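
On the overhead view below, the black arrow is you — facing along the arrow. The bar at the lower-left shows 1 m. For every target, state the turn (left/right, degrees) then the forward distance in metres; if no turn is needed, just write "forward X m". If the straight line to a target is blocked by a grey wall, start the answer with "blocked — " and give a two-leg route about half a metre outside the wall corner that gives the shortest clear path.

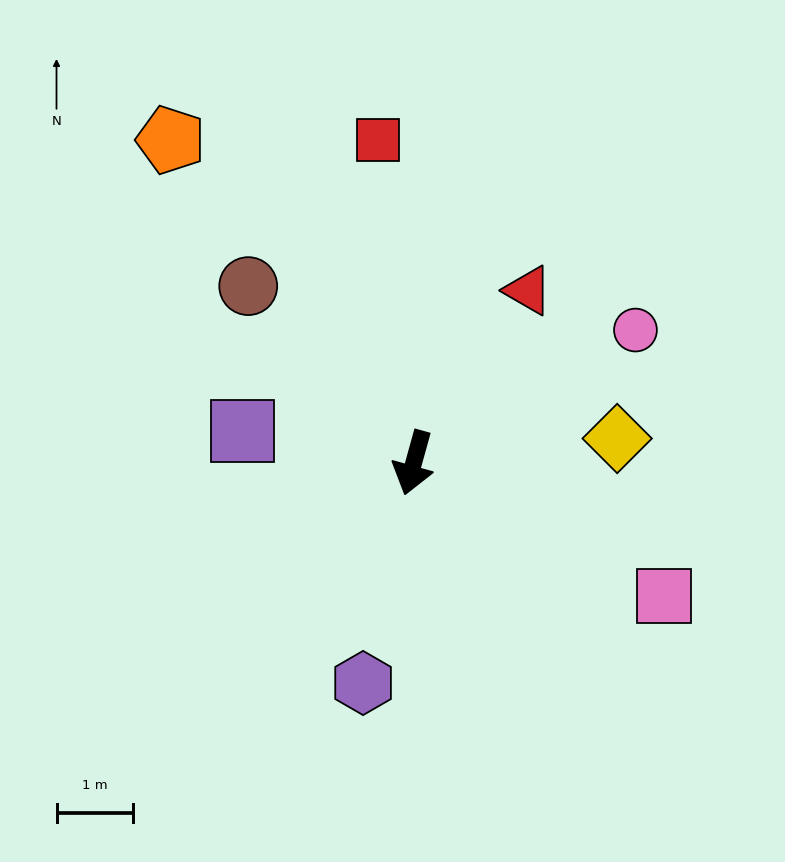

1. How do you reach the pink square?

turn left 77°, forward 3.7 m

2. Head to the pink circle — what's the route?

turn left 136°, forward 3.4 m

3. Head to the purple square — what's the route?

turn right 85°, forward 2.3 m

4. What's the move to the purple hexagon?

turn left 3°, forward 3.0 m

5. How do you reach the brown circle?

turn right 121°, forward 3.2 m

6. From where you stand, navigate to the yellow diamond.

turn left 112°, forward 2.7 m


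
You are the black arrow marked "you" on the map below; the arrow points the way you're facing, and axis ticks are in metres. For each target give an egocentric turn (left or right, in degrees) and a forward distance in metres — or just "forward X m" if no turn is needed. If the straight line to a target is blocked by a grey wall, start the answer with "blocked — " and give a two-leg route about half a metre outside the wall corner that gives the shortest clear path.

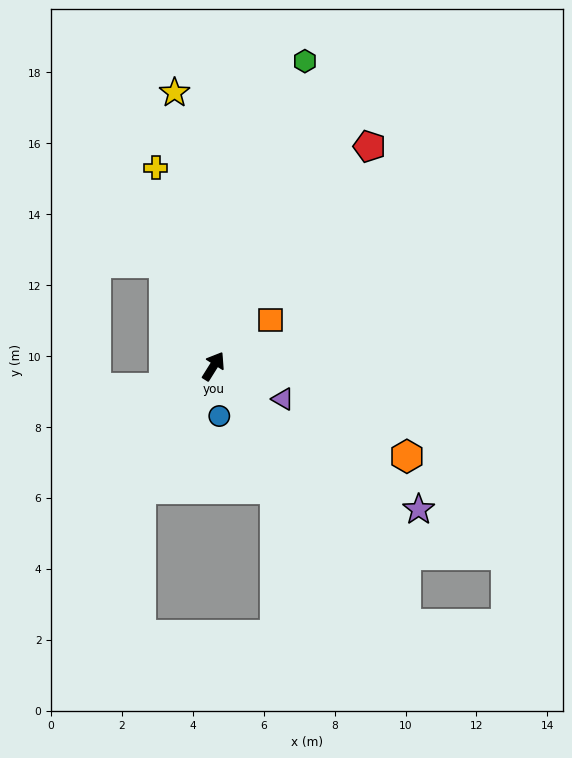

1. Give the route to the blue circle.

turn right 141°, forward 1.4 m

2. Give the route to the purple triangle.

turn right 83°, forward 2.2 m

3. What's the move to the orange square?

turn right 19°, forward 2.1 m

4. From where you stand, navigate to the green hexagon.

turn left 15°, forward 9.0 m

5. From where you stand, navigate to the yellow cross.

turn left 48°, forward 5.8 m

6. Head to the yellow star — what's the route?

turn left 40°, forward 7.8 m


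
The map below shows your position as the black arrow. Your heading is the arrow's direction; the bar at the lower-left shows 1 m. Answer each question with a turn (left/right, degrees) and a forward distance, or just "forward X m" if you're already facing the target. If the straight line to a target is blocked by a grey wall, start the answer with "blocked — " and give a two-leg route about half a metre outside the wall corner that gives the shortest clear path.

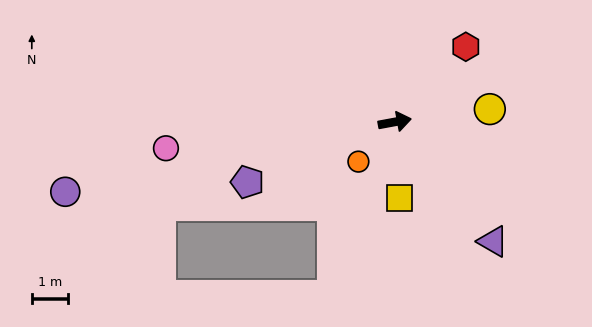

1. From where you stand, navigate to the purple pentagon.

turn right 168°, forward 4.4 m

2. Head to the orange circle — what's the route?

turn right 143°, forward 1.5 m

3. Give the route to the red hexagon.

turn left 36°, forward 2.9 m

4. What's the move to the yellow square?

turn right 97°, forward 2.1 m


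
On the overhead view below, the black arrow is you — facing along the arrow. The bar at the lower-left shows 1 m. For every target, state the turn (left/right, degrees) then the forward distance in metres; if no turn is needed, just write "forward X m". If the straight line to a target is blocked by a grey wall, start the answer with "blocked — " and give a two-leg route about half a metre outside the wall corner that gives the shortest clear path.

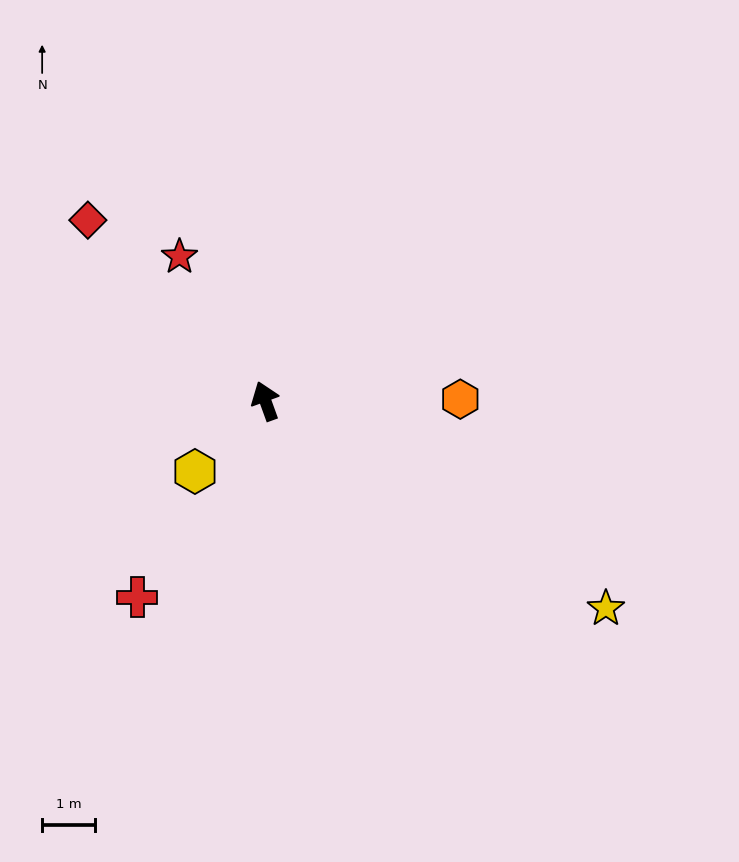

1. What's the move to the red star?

turn left 11°, forward 3.2 m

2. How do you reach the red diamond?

turn left 25°, forward 4.8 m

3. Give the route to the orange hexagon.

turn right 109°, forward 3.7 m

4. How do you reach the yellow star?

turn right 141°, forward 7.6 m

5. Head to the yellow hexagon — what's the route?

turn left 115°, forward 1.9 m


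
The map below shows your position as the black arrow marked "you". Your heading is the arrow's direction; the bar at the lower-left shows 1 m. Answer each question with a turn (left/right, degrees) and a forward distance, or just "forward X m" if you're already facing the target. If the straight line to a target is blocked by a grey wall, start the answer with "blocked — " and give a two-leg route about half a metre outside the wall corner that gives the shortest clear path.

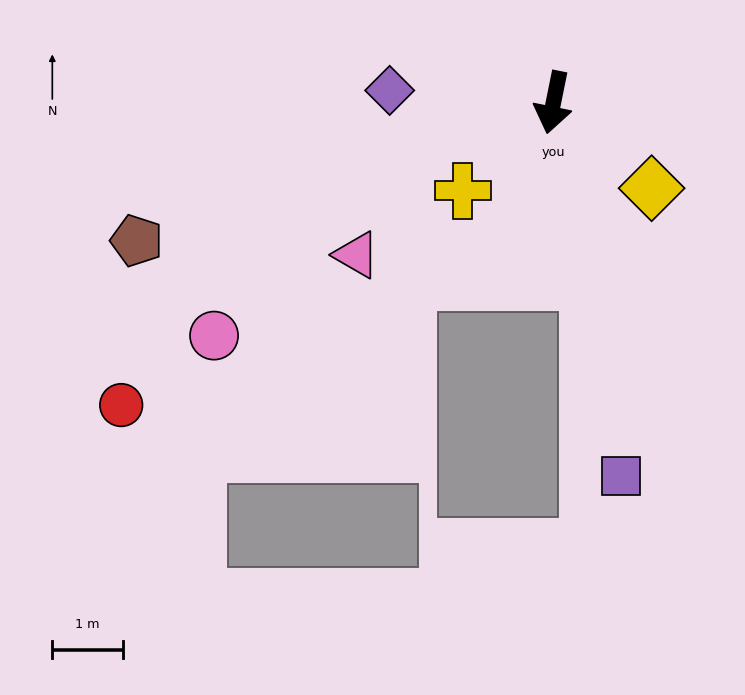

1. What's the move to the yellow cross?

turn right 34°, forward 1.8 m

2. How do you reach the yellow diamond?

turn left 60°, forward 1.9 m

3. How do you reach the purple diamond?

turn right 83°, forward 2.3 m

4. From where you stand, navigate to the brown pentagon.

turn right 60°, forward 6.3 m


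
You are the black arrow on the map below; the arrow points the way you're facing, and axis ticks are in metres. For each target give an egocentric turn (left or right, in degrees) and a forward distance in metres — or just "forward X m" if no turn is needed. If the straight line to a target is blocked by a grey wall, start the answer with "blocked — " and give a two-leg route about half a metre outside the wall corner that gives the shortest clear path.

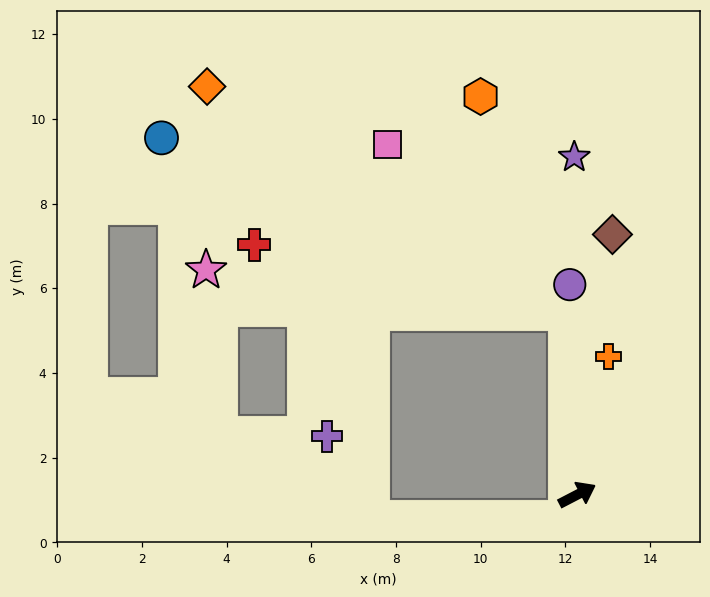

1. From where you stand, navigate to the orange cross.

turn left 50°, forward 3.3 m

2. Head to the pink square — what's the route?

blocked — turn left 66°, forward 4.3 m, then turn left 43°, forward 5.8 m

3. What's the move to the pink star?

blocked — turn left 66°, forward 4.3 m, then turn left 80°, forward 8.6 m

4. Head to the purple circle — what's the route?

turn left 65°, forward 5.0 m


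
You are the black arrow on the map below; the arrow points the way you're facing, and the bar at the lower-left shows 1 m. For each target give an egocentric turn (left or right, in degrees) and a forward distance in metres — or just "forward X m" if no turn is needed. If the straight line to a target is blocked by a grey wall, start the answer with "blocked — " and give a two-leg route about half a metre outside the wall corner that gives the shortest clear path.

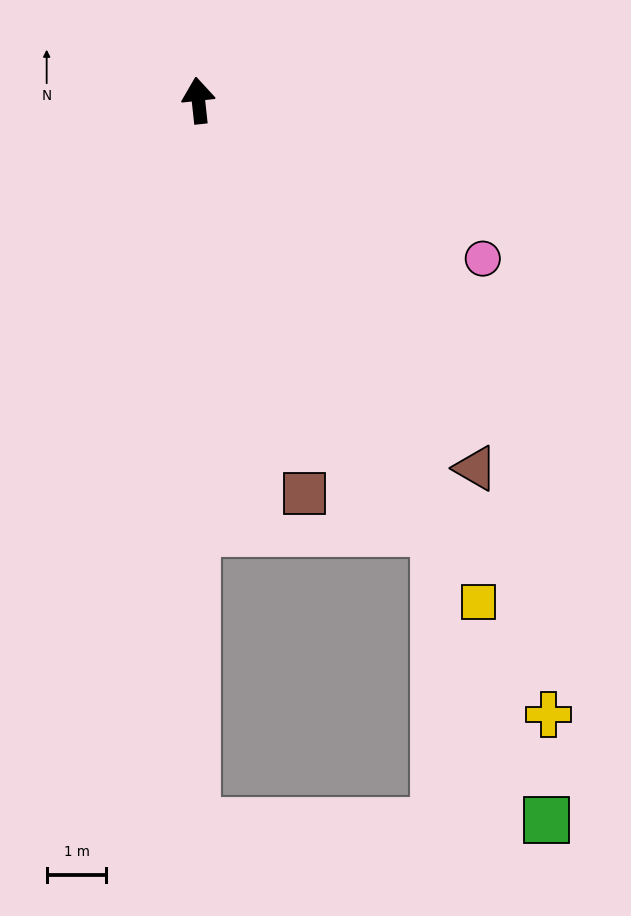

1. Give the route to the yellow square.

turn right 157°, forward 9.6 m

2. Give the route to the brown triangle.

turn right 149°, forward 7.7 m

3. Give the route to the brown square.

turn right 171°, forward 6.8 m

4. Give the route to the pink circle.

turn right 125°, forward 5.4 m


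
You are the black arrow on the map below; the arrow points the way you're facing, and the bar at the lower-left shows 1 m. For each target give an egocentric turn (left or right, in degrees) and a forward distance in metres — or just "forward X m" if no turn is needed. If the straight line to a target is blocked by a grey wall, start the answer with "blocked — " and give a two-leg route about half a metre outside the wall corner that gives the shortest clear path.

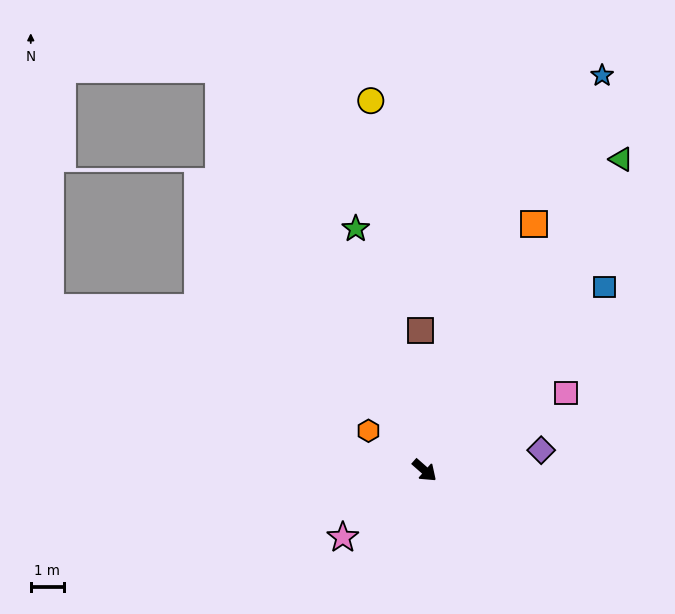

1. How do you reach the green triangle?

turn left 99°, forward 11.1 m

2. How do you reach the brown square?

turn left 133°, forward 4.2 m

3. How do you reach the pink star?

turn right 99°, forward 3.2 m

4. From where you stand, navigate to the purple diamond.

turn left 51°, forward 3.6 m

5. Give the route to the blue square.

turn left 87°, forward 7.7 m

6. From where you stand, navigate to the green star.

turn left 147°, forward 7.6 m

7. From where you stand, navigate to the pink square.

turn left 70°, forward 4.8 m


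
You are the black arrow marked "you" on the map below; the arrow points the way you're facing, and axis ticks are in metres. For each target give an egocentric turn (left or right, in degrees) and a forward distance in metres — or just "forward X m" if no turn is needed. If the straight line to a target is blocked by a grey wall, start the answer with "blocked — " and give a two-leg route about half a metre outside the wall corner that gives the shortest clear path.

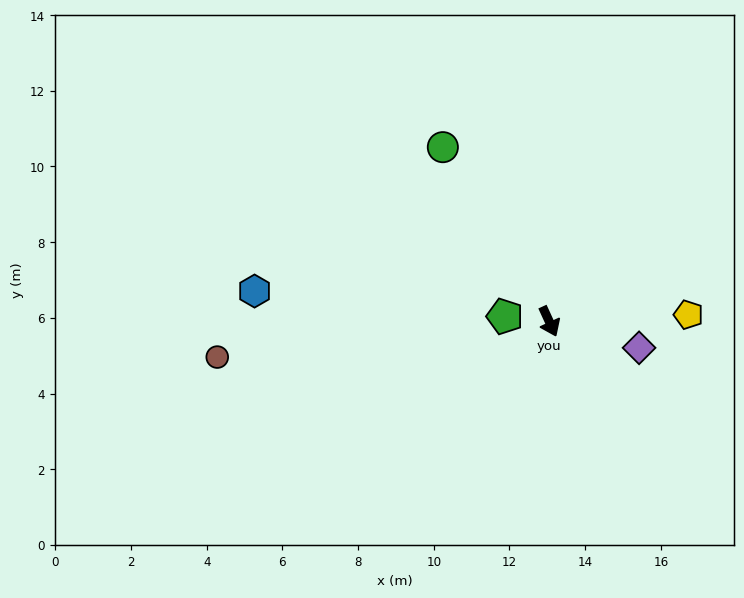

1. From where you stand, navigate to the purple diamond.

turn left 49°, forward 2.5 m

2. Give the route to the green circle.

turn right 173°, forward 5.4 m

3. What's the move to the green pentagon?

turn right 121°, forward 1.2 m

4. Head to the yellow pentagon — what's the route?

turn left 68°, forward 3.7 m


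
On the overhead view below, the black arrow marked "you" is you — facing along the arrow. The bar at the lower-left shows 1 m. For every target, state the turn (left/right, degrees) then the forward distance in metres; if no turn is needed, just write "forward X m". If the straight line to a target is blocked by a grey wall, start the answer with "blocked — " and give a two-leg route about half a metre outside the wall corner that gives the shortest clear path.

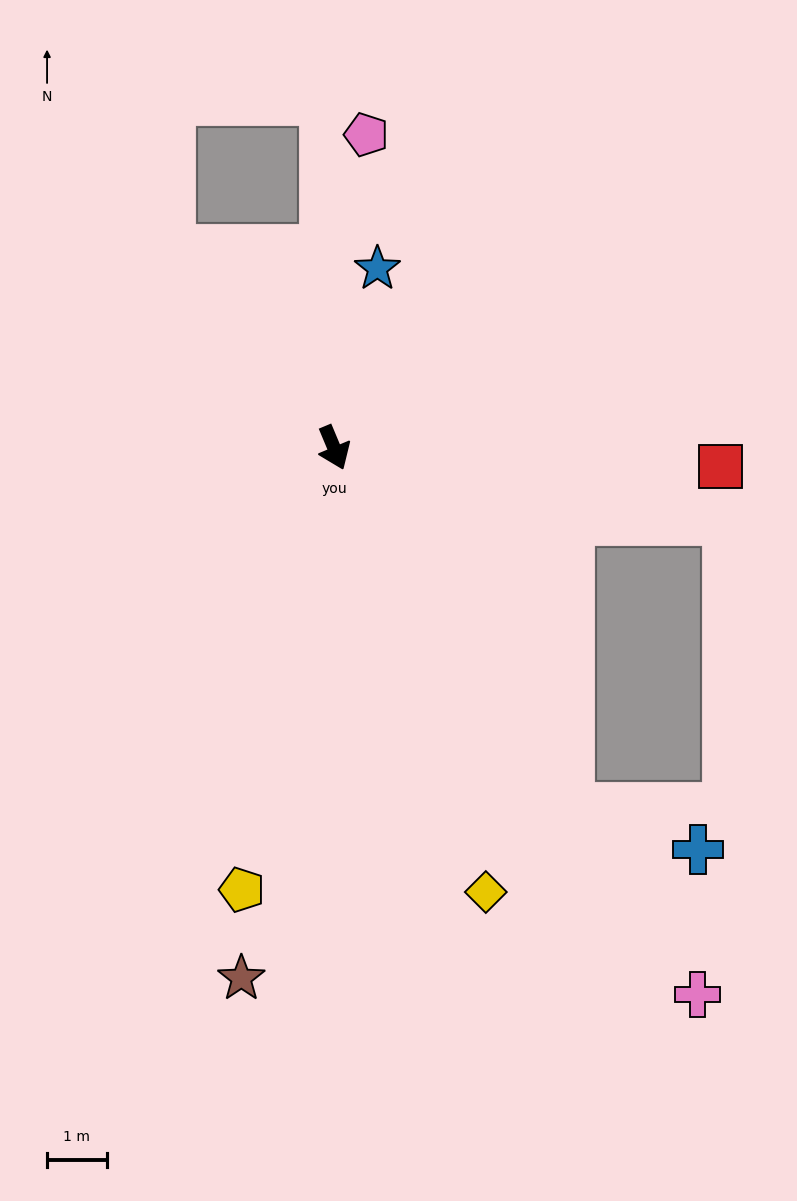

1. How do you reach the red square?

turn left 65°, forward 6.5 m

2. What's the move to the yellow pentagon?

turn right 34°, forward 7.6 m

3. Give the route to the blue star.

turn left 144°, forward 3.1 m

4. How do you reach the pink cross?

turn left 11°, forward 11.0 m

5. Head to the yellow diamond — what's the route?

turn right 4°, forward 7.9 m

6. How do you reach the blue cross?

blocked — turn left 10°, forward 7.2 m, then turn left 40°, forward 2.3 m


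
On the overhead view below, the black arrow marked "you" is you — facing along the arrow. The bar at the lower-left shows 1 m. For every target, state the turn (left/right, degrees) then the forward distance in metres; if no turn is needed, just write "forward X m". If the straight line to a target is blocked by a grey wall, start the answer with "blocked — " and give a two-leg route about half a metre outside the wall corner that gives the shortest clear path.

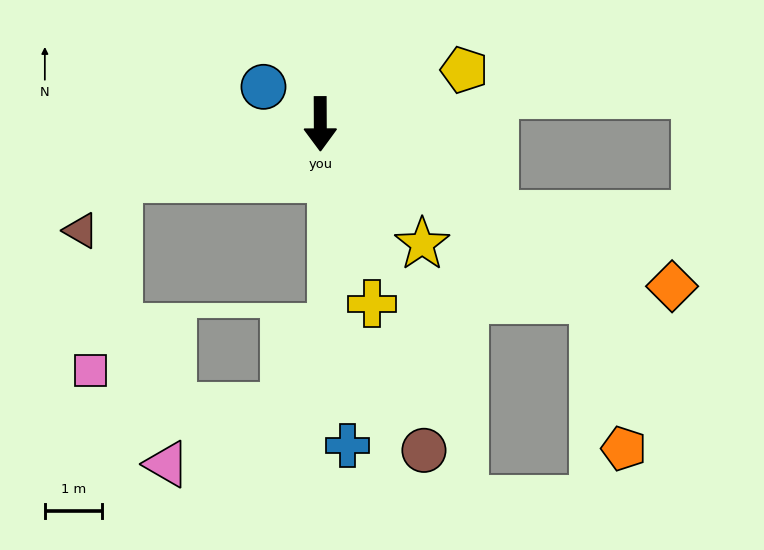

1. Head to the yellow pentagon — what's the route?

turn left 110°, forward 2.7 m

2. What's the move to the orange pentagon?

blocked — turn left 57°, forward 5.7 m, then turn right 46°, forward 2.7 m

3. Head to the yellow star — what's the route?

turn left 40°, forward 2.7 m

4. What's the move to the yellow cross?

turn left 16°, forward 3.3 m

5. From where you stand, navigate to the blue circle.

turn right 123°, forward 1.2 m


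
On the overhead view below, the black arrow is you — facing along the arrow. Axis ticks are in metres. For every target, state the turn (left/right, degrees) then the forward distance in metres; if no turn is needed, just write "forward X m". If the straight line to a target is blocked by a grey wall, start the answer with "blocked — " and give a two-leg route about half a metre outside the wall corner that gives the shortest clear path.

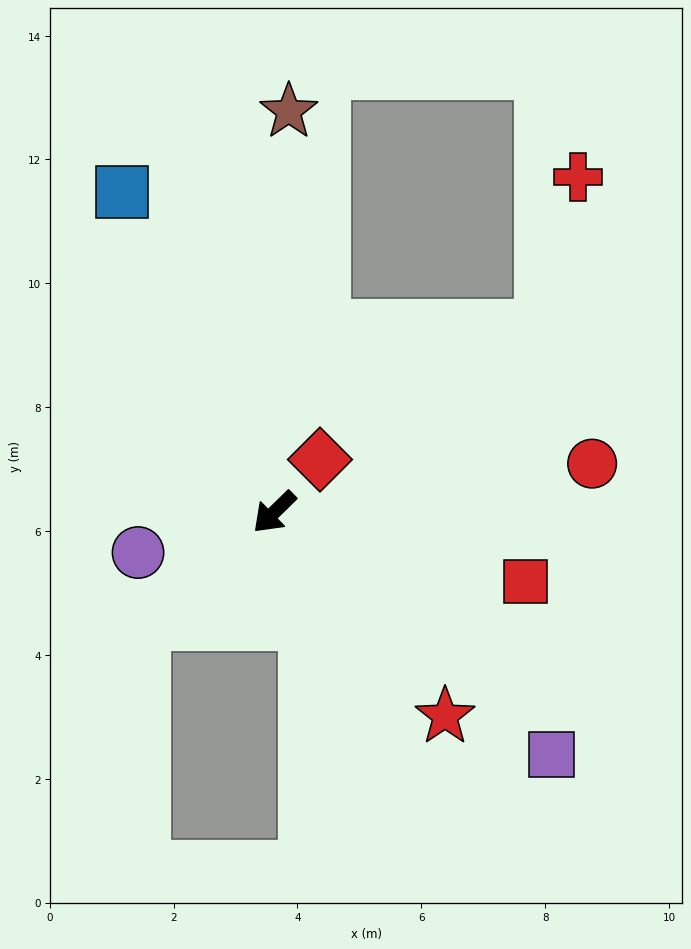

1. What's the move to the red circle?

turn left 144°, forward 5.2 m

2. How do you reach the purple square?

turn left 95°, forward 5.9 m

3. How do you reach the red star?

turn left 86°, forward 4.3 m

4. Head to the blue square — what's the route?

turn right 109°, forward 5.7 m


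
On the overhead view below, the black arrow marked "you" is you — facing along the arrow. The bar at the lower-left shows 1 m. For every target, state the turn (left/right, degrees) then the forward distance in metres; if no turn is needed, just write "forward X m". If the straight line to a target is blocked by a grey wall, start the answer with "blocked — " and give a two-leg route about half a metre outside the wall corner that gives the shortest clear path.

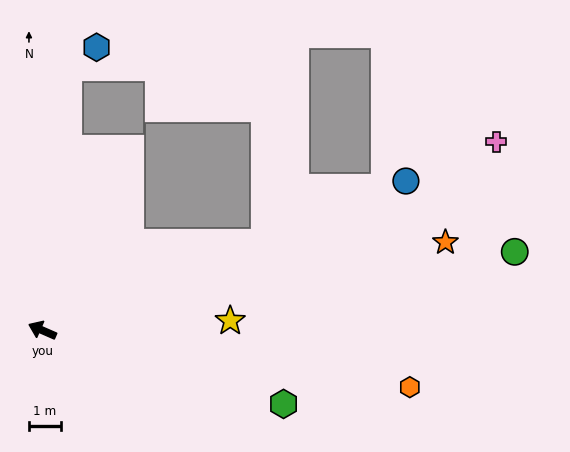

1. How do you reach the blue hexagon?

blocked — turn right 72°, forward 8.2 m, then turn right 48°, forward 1.1 m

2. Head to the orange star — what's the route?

turn right 144°, forward 12.8 m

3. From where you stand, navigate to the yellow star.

turn right 153°, forward 5.8 m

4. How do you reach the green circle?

turn right 147°, forward 14.9 m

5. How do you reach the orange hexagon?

turn right 165°, forward 11.5 m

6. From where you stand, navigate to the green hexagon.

turn right 173°, forward 7.8 m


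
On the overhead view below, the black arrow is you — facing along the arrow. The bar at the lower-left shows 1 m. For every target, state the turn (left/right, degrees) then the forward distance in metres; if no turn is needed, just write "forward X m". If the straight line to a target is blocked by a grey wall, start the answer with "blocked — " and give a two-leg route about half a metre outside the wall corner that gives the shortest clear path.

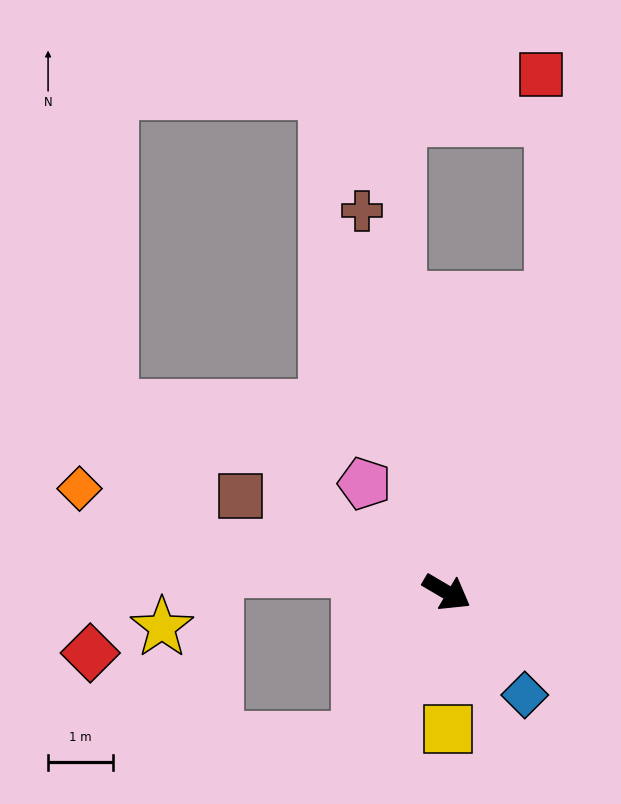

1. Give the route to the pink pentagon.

turn left 158°, forward 2.1 m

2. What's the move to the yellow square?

turn right 59°, forward 2.1 m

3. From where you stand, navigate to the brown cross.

turn left 133°, forward 6.0 m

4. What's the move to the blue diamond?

turn right 22°, forward 2.0 m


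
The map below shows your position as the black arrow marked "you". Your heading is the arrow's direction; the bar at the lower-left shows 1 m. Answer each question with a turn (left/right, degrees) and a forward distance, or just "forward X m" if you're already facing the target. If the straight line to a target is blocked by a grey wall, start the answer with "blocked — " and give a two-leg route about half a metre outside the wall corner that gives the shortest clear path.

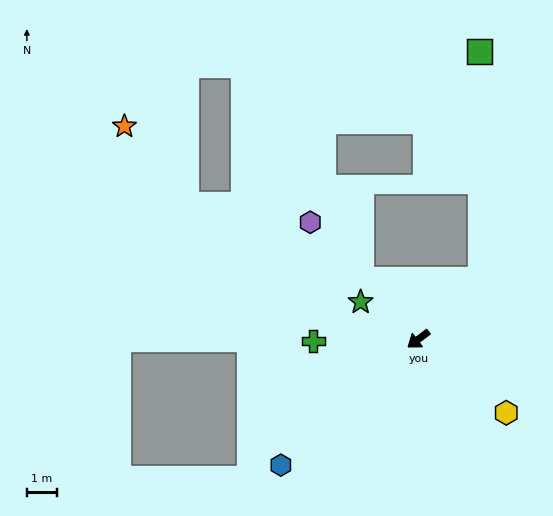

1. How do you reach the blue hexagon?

turn left 5°, forward 6.2 m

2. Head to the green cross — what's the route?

turn right 36°, forward 3.5 m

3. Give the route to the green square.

blocked — turn right 174°, forward 2.9 m, then turn left 47°, forward 7.6 m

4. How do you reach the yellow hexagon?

turn left 103°, forward 3.8 m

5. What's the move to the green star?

turn right 70°, forward 2.3 m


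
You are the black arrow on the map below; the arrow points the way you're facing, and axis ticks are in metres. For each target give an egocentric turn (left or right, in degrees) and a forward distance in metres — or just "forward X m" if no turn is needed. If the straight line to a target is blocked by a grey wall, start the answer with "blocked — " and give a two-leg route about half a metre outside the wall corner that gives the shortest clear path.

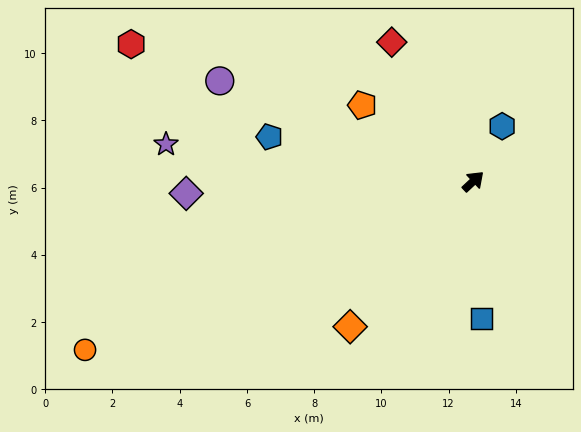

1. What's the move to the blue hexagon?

turn left 19°, forward 1.9 m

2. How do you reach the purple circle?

turn left 115°, forward 8.1 m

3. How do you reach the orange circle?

turn left 160°, forward 12.6 m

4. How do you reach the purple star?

turn left 130°, forward 9.2 m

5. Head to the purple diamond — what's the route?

turn left 139°, forward 8.5 m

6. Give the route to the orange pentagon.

turn left 102°, forward 4.0 m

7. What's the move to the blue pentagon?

turn left 125°, forward 6.2 m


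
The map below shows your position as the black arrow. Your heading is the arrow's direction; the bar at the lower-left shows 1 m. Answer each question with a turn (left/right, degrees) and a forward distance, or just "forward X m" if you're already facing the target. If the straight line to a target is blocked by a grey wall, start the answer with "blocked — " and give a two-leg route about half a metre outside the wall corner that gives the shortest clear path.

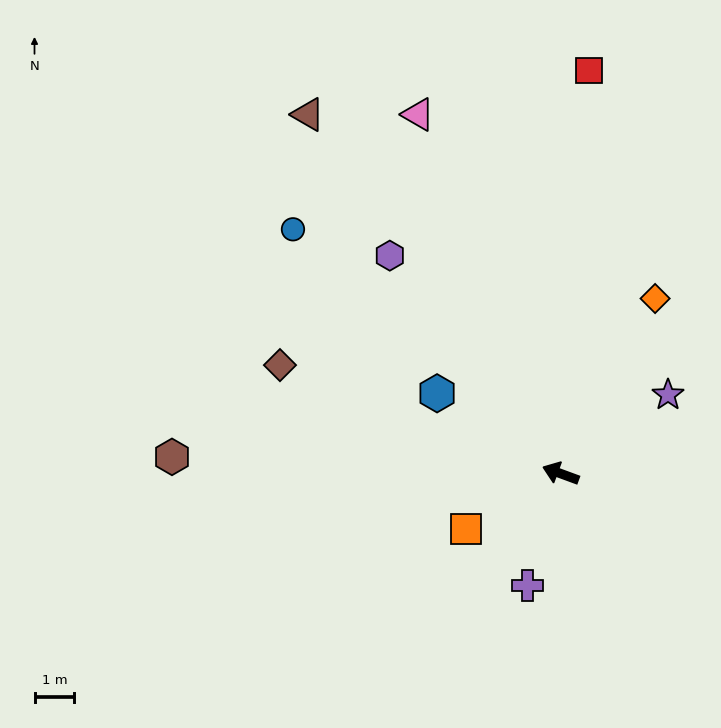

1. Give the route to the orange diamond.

turn right 98°, forward 5.0 m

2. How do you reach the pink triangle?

turn right 48°, forward 9.7 m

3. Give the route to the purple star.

turn right 124°, forward 3.3 m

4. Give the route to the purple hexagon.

turn right 32°, forward 7.0 m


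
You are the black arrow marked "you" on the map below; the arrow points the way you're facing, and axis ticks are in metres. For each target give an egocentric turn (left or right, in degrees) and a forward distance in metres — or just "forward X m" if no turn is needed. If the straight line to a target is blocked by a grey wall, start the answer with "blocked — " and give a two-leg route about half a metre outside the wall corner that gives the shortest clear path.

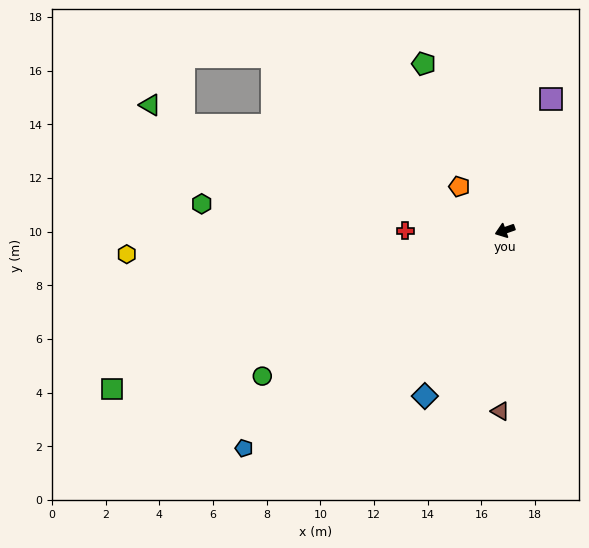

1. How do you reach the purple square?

turn right 129°, forward 5.2 m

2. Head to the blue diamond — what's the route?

turn left 45°, forward 6.9 m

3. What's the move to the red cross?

turn right 19°, forward 3.7 m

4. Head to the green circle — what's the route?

turn left 12°, forward 10.5 m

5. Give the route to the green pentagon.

turn right 83°, forward 6.9 m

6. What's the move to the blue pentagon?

turn left 20°, forward 12.7 m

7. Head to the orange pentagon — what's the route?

turn right 63°, forward 2.4 m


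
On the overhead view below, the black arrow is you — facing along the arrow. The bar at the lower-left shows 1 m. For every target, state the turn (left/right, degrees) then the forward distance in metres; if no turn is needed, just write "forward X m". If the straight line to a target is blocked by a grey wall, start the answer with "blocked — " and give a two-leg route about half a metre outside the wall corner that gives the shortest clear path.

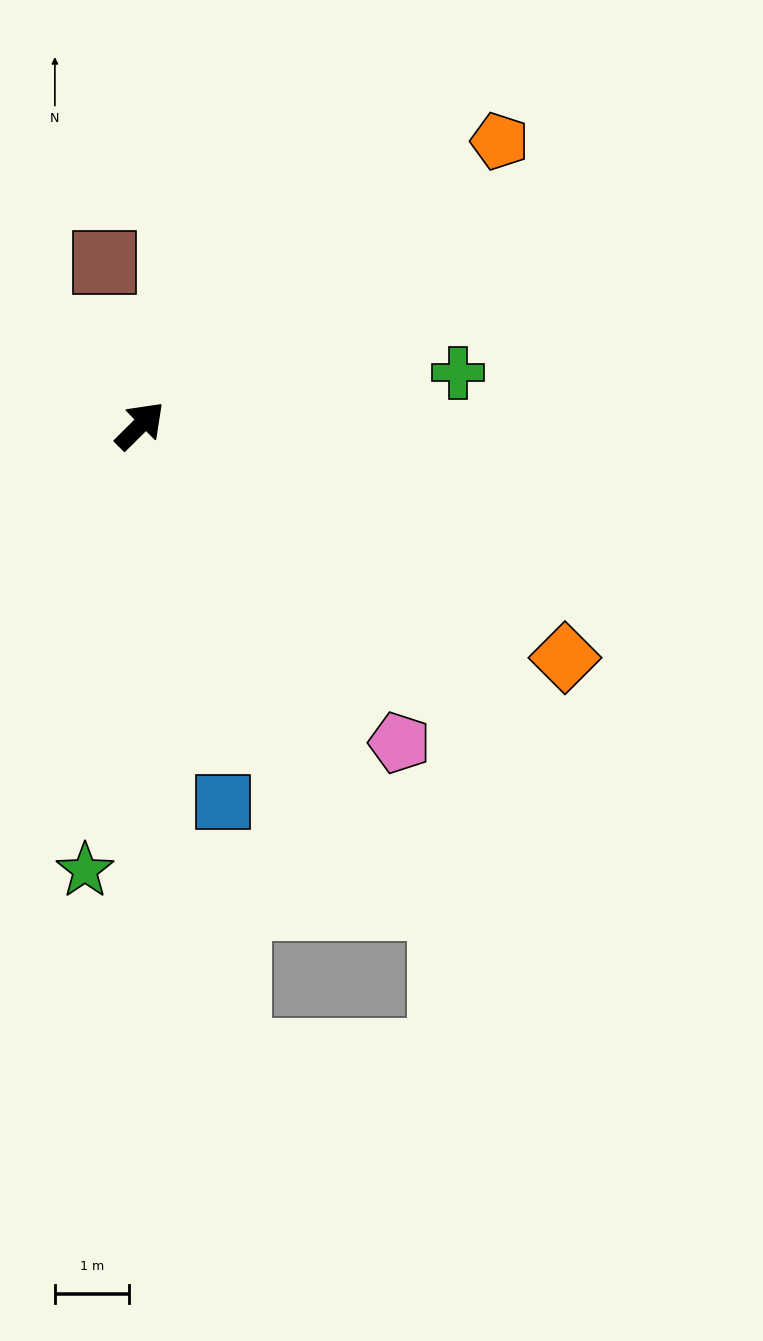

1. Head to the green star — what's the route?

turn right 142°, forward 6.0 m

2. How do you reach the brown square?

turn left 57°, forward 2.2 m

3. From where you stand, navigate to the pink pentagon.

turn right 96°, forward 5.5 m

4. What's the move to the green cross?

turn right 35°, forward 4.3 m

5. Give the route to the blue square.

turn right 122°, forward 5.2 m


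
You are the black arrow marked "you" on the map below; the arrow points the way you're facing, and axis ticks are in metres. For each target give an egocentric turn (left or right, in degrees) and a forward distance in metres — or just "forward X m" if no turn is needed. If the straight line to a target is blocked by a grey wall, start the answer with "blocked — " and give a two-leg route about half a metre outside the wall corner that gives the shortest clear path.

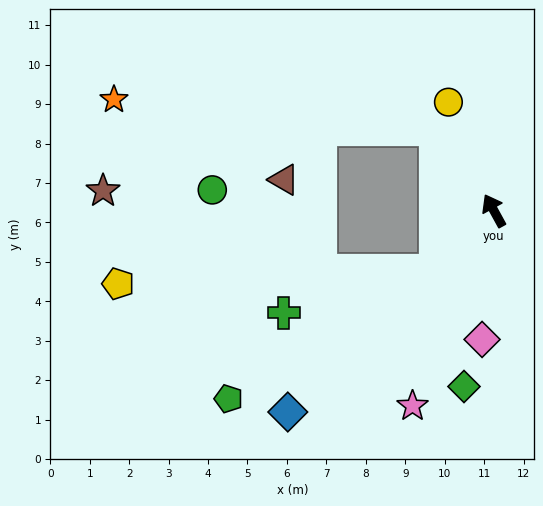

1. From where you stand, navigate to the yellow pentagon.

blocked — turn left 107°, forward 2.1 m, then turn right 43°, forward 8.1 m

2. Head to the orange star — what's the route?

blocked — turn left 7°, forward 2.5 m, then turn left 49°, forward 8.2 m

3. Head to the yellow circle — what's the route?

turn right 6°, forward 3.0 m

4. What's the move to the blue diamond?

turn left 106°, forward 7.3 m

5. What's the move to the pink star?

turn left 129°, forward 5.4 m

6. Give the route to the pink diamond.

turn left 146°, forward 3.3 m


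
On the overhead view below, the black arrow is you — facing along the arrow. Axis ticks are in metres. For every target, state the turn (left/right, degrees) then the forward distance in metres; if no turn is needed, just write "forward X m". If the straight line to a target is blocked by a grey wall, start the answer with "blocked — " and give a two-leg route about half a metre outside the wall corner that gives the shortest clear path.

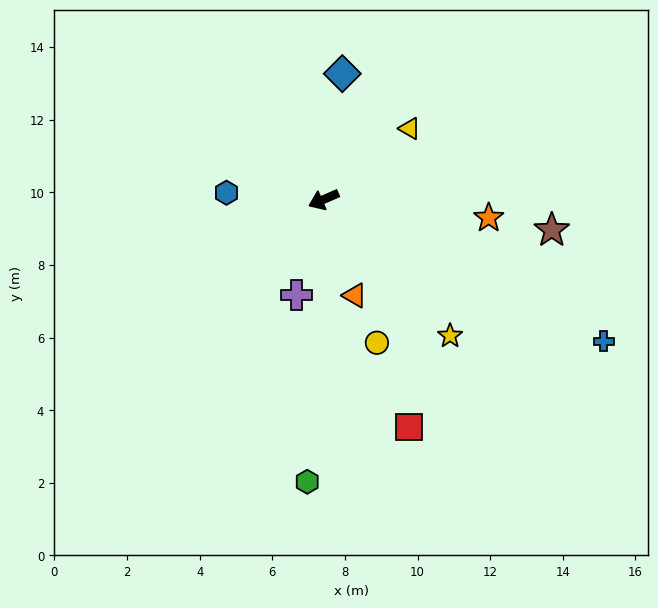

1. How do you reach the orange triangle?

turn left 84°, forward 2.8 m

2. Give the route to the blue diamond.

turn right 122°, forward 3.5 m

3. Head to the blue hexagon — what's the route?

turn right 27°, forward 2.7 m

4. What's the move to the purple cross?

turn left 51°, forward 2.7 m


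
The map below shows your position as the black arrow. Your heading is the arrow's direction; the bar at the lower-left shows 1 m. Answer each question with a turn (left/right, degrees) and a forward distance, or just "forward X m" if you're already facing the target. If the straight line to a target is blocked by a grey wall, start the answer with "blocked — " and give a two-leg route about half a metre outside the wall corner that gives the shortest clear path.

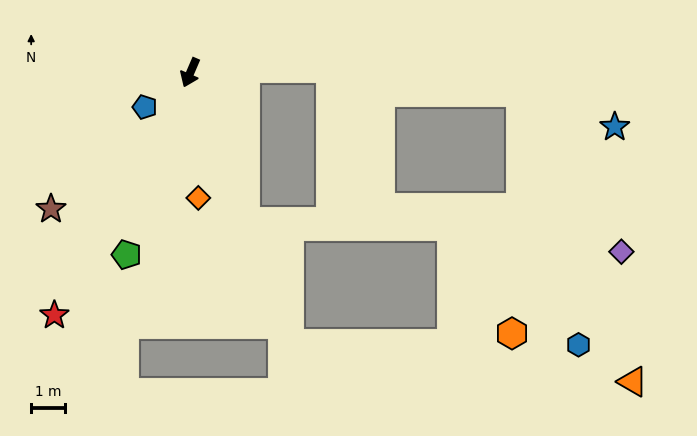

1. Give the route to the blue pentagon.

turn right 30°, forward 1.7 m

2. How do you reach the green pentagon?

turn left 4°, forward 5.7 m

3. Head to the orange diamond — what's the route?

turn left 27°, forward 3.7 m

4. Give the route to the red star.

turn right 6°, forward 8.2 m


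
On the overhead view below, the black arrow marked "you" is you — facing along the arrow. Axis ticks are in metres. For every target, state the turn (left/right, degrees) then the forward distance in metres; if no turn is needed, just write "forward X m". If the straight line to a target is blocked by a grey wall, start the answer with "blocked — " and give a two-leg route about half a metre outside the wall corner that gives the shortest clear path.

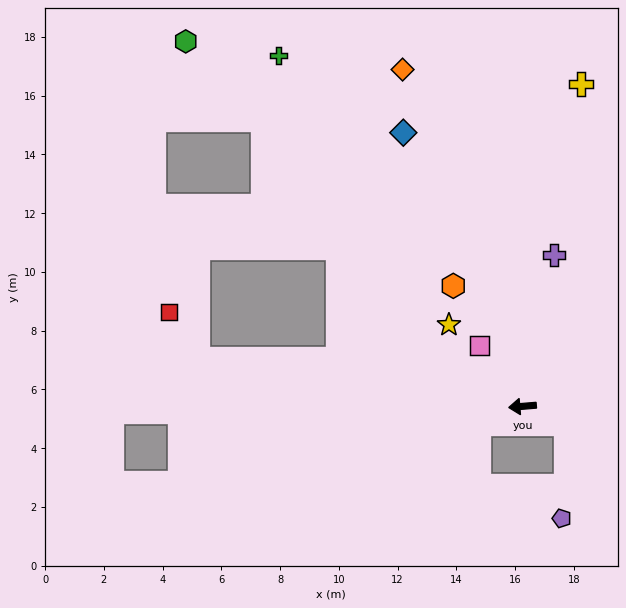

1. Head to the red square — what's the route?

blocked — turn right 13°, forward 11.2 m, then turn right 50°, forward 1.9 m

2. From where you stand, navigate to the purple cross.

turn right 107°, forward 5.3 m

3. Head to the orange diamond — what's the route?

turn right 75°, forward 12.2 m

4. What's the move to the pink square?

turn right 59°, forward 2.5 m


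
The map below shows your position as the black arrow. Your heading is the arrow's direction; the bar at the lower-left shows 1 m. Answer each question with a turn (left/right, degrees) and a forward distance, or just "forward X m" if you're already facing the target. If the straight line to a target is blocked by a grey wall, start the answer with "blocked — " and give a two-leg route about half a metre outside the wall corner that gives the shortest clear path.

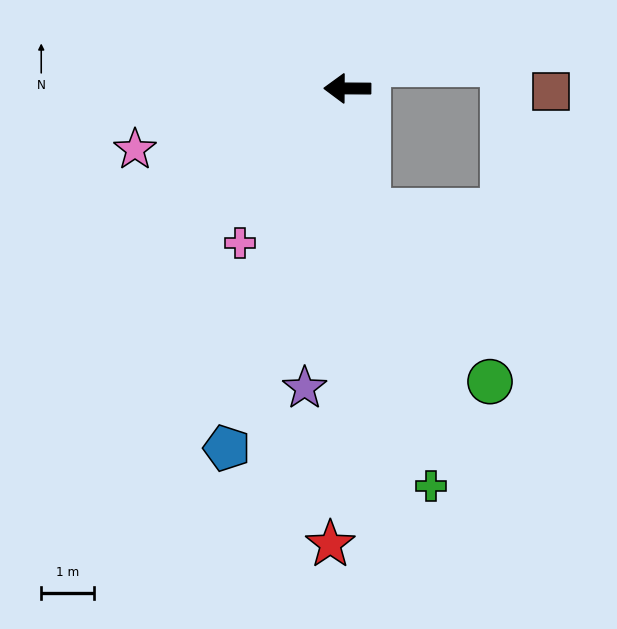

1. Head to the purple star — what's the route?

turn left 82°, forward 5.7 m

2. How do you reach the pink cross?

turn left 56°, forward 3.6 m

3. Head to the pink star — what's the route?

turn left 16°, forward 4.2 m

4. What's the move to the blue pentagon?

turn left 72°, forward 7.2 m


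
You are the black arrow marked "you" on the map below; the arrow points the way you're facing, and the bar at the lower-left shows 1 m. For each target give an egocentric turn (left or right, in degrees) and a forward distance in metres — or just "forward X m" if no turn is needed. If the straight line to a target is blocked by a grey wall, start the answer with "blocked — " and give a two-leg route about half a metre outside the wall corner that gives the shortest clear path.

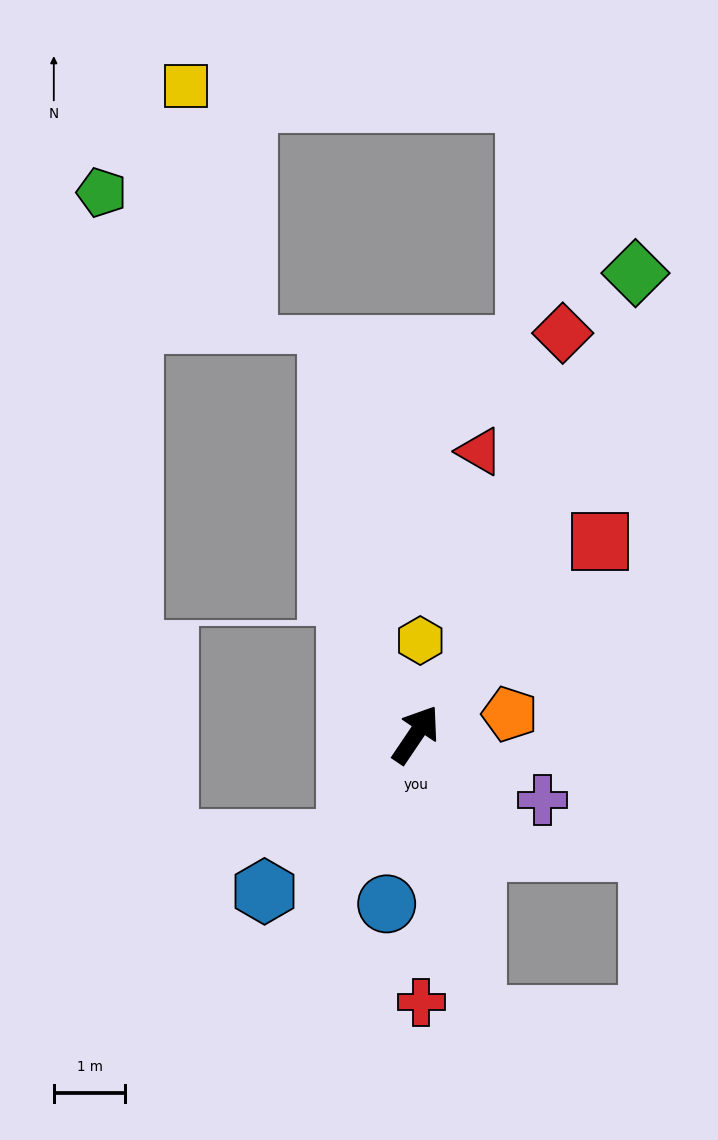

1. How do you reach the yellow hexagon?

turn left 31°, forward 1.3 m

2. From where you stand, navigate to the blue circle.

turn right 156°, forward 2.4 m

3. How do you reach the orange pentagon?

turn right 44°, forward 1.3 m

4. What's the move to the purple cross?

turn right 83°, forward 2.0 m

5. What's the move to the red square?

turn right 10°, forward 3.7 m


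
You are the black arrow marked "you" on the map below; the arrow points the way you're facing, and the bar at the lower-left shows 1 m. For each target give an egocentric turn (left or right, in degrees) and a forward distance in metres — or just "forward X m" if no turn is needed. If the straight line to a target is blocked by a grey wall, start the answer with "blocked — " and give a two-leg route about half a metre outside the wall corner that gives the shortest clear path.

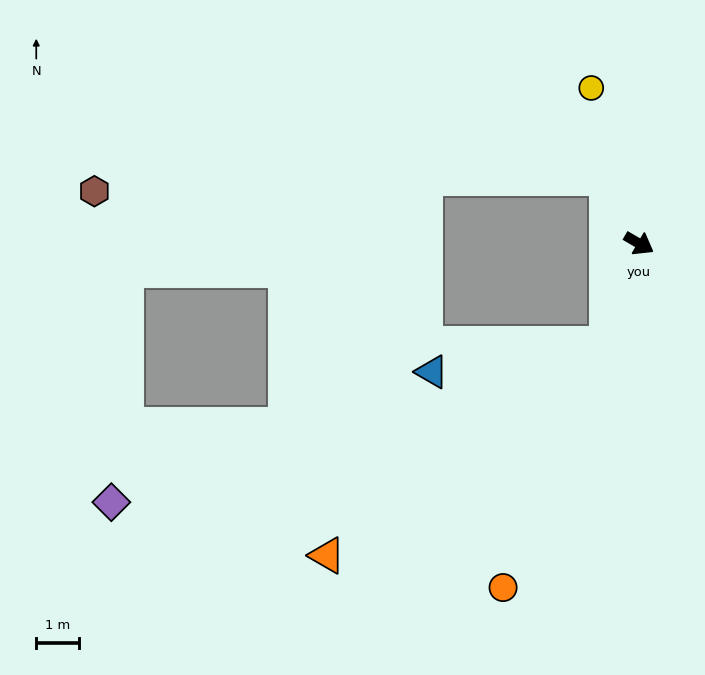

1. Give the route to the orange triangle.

blocked — turn right 77°, forward 2.4 m, then turn right 36°, forward 8.2 m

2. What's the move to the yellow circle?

turn left 137°, forward 3.8 m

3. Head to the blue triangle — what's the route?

blocked — turn right 77°, forward 2.4 m, then turn right 64°, forward 4.1 m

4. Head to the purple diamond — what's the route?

blocked — turn right 77°, forward 2.4 m, then turn right 55°, forward 12.1 m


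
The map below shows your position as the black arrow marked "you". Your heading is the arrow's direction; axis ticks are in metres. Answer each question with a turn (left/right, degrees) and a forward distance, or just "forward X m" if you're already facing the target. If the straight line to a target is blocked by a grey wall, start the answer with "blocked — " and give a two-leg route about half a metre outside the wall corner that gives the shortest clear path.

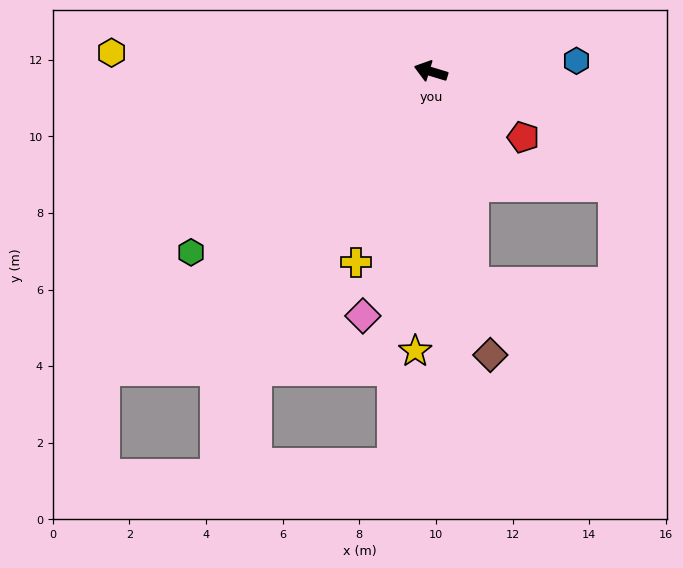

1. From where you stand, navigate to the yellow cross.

turn left 86°, forward 5.3 m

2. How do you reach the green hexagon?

turn left 54°, forward 7.8 m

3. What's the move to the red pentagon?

turn left 161°, forward 3.0 m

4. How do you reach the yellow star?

turn left 104°, forward 7.3 m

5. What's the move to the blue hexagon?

turn right 159°, forward 3.8 m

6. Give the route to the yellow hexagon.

turn left 13°, forward 8.3 m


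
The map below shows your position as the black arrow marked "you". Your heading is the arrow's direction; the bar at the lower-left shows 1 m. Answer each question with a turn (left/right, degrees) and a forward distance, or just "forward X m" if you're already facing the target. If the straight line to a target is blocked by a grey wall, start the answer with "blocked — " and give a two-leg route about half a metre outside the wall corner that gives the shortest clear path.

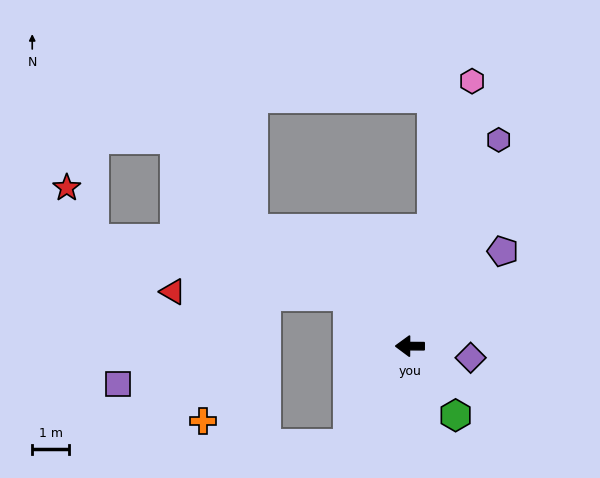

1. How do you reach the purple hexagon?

turn right 113°, forward 6.1 m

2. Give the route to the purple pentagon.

turn right 134°, forward 3.6 m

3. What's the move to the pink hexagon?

turn right 103°, forward 7.4 m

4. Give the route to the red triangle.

blocked — turn right 39°, forward 2.1 m, then turn left 38°, forward 4.8 m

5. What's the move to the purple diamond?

turn left 169°, forward 1.7 m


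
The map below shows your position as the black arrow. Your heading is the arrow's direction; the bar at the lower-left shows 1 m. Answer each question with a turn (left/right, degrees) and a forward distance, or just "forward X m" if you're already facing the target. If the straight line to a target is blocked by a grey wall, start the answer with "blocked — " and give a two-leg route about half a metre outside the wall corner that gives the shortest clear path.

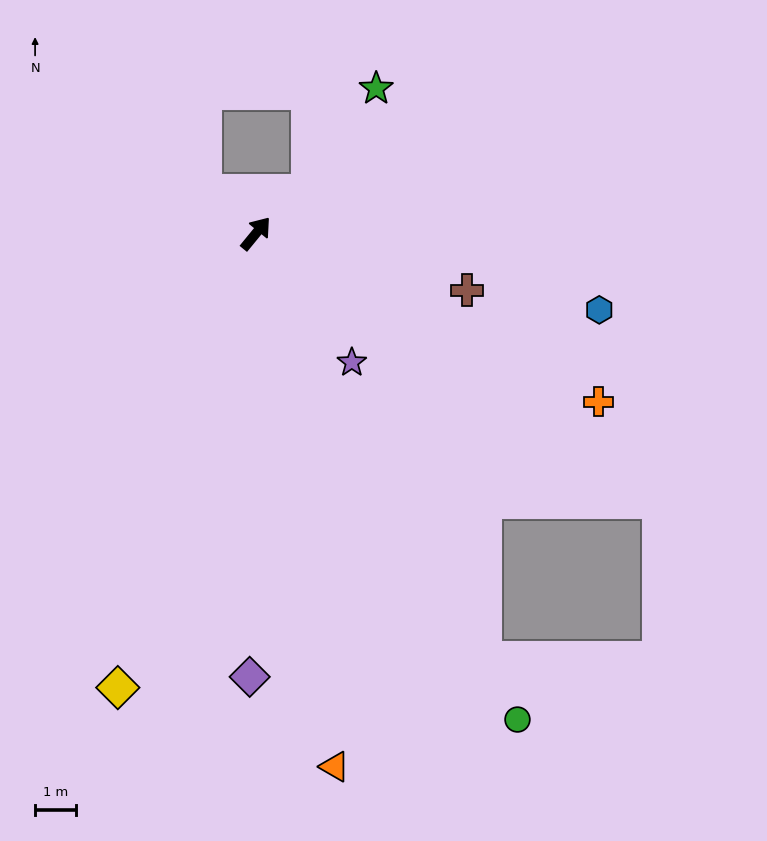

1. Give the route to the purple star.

turn right 104°, forward 3.9 m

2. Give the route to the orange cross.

turn right 77°, forward 9.3 m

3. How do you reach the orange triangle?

turn right 132°, forward 13.1 m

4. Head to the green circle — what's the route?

turn right 112°, forward 13.4 m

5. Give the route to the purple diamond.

turn right 141°, forward 10.8 m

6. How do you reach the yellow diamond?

turn right 158°, forward 11.5 m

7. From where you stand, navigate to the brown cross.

turn right 66°, forward 5.3 m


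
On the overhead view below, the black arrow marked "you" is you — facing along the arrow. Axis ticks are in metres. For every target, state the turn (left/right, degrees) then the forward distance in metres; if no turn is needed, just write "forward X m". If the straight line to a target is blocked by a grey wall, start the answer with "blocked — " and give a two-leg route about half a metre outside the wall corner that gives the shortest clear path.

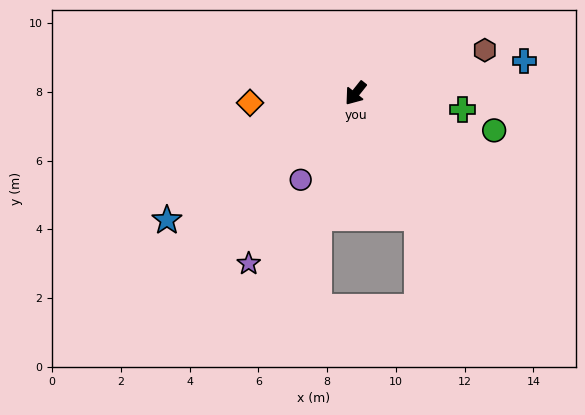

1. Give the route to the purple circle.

turn left 6°, forward 3.0 m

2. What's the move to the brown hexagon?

turn left 147°, forward 4.0 m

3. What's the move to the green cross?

turn left 120°, forward 3.1 m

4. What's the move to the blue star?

turn right 18°, forward 6.6 m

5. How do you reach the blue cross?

turn left 139°, forward 5.0 m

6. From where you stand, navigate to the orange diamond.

turn right 46°, forward 3.1 m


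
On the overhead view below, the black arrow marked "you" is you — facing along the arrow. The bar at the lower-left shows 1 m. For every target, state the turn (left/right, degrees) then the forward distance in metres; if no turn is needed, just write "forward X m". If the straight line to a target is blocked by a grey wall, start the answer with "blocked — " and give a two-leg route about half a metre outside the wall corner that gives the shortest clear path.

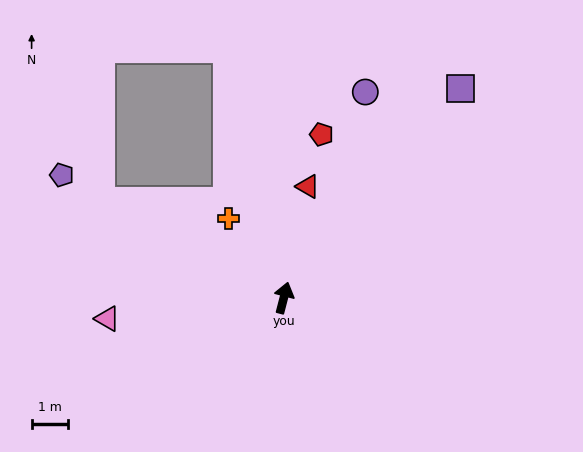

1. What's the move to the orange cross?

turn left 49°, forward 2.7 m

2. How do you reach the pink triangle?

turn left 111°, forward 4.9 m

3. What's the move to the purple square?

turn right 26°, forward 7.6 m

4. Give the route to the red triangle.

turn left 2°, forward 3.1 m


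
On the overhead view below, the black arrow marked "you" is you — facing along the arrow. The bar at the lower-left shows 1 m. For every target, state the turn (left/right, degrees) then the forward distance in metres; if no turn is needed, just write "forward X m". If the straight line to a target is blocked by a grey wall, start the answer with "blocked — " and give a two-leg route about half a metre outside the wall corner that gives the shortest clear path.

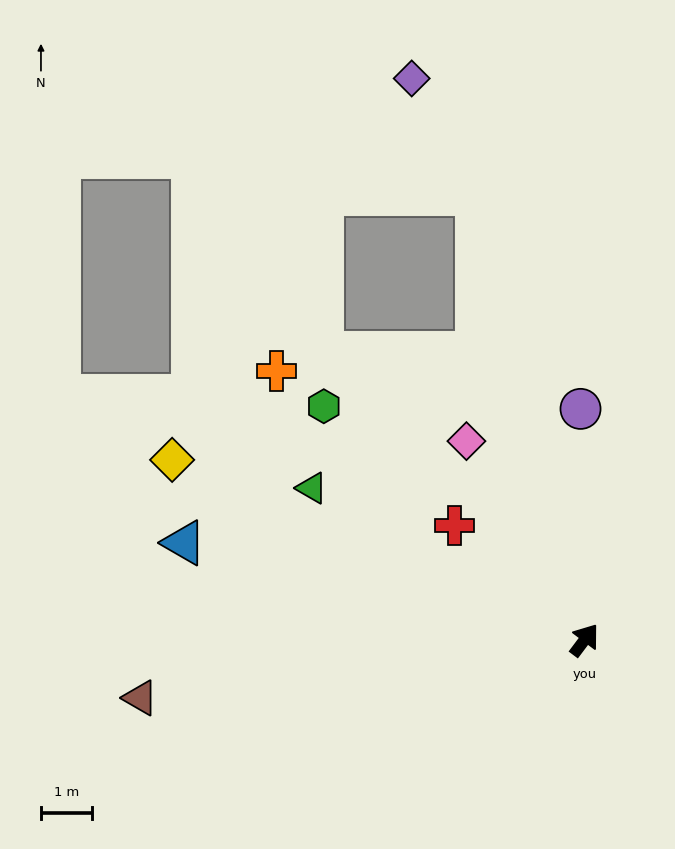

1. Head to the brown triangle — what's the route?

turn left 134°, forward 8.8 m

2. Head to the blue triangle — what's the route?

turn left 113°, forward 8.1 m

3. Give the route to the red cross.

turn left 86°, forward 3.4 m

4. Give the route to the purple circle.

turn left 38°, forward 4.5 m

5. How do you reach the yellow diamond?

turn left 103°, forward 8.8 m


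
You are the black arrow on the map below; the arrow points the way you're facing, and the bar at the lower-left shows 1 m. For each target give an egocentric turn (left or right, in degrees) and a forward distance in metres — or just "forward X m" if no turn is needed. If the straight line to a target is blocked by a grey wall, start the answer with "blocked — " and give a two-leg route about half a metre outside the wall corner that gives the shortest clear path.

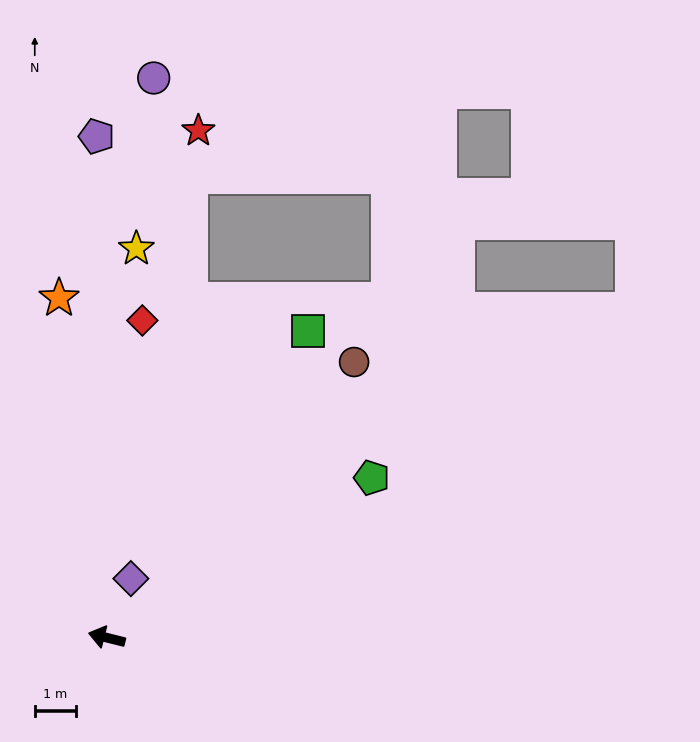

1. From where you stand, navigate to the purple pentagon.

turn right 75°, forward 12.2 m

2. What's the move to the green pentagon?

turn right 135°, forward 7.5 m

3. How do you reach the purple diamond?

turn right 98°, forward 1.6 m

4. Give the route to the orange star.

turn right 68°, forward 8.4 m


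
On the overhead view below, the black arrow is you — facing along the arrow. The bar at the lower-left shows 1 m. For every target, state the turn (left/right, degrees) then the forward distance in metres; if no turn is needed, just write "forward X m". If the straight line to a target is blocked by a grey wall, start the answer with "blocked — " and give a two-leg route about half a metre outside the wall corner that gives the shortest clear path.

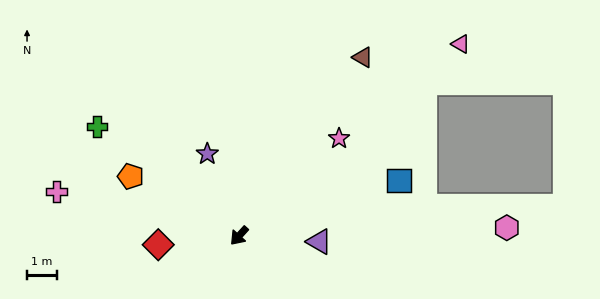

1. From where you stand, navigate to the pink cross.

turn right 62°, forward 6.2 m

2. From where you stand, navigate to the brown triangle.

turn right 173°, forward 7.2 m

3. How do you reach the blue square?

turn left 151°, forward 5.6 m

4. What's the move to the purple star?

turn right 117°, forward 2.9 m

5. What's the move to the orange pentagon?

turn right 77°, forward 4.1 m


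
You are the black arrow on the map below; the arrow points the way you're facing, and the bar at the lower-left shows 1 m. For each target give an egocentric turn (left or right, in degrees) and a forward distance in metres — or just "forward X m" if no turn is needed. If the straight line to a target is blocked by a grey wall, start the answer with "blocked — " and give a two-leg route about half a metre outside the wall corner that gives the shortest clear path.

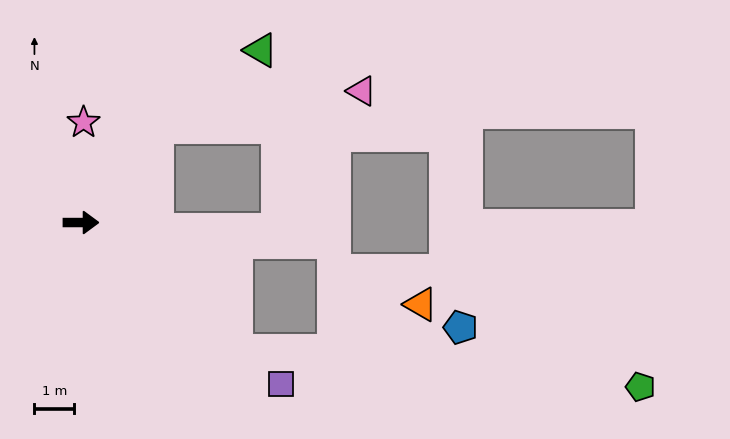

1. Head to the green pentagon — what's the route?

blocked — turn right 40°, forward 5.0 m, then turn left 35°, forward 10.2 m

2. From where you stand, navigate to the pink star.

turn left 88°, forward 2.5 m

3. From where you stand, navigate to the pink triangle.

blocked — turn left 51°, forward 3.1 m, then turn right 41°, forward 5.2 m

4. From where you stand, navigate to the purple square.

turn right 39°, forward 6.4 m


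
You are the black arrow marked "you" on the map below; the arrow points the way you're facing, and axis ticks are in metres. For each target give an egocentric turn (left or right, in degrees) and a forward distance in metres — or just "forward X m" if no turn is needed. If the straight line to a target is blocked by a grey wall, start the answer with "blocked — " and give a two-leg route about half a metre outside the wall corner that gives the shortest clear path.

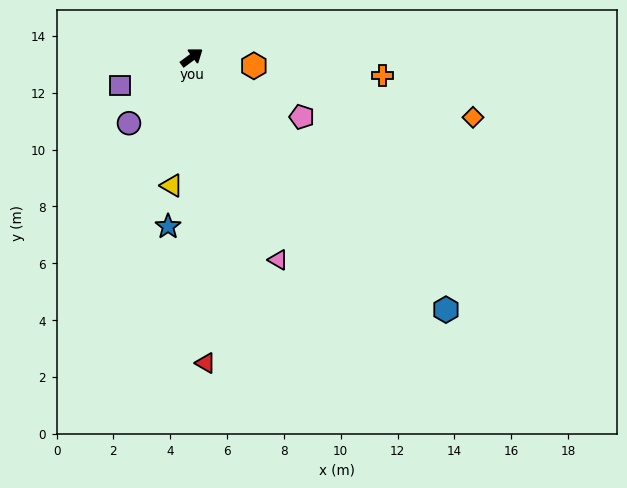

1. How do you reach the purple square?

turn left 165°, forward 2.7 m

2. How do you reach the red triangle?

turn right 124°, forward 10.8 m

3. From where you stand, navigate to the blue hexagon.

turn right 81°, forward 12.6 m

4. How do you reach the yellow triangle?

turn right 135°, forward 4.6 m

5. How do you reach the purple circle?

turn right 170°, forward 3.2 m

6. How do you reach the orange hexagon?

turn right 44°, forward 2.2 m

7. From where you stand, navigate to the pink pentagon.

turn right 65°, forward 4.4 m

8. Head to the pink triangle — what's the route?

turn right 103°, forward 7.7 m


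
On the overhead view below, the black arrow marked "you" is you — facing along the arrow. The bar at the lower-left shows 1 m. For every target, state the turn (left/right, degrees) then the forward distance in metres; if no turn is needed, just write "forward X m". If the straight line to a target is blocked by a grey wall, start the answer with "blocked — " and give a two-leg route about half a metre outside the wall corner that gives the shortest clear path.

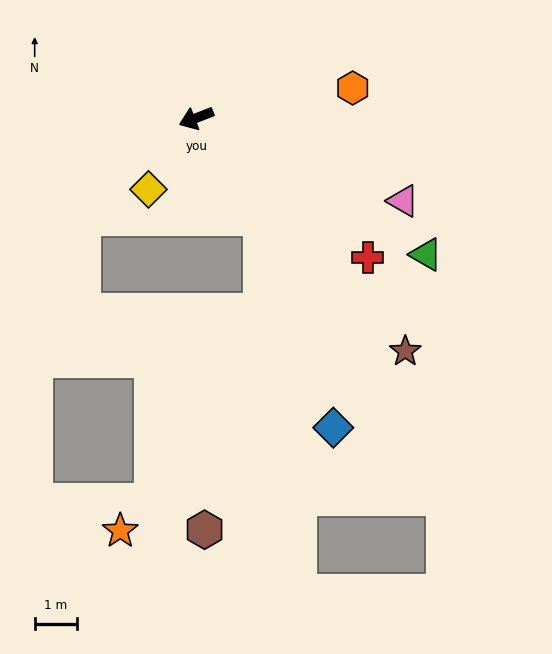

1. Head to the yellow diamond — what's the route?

turn left 35°, forward 2.1 m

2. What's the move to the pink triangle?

turn left 137°, forward 5.3 m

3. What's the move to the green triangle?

turn left 128°, forward 6.4 m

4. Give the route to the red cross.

turn left 120°, forward 5.3 m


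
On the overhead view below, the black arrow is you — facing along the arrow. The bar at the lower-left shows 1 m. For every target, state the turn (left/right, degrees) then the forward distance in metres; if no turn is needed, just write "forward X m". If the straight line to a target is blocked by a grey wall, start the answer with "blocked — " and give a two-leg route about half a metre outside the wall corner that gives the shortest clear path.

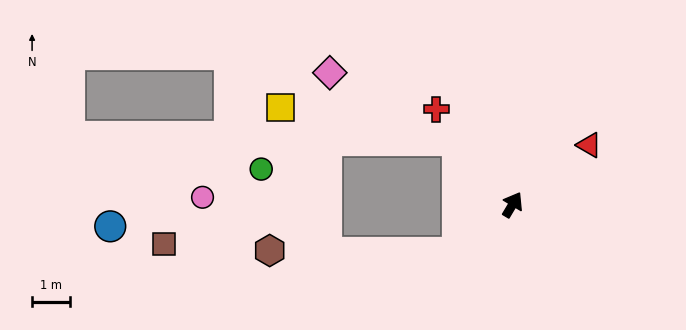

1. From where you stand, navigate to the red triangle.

turn right 21°, forward 2.5 m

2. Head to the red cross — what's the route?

turn left 70°, forward 3.2 m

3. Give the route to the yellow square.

blocked — turn left 71°, forward 2.2 m, then turn left 39°, forward 4.7 m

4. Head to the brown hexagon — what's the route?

blocked — turn left 162°, forward 1.9 m, then turn right 42°, forward 4.9 m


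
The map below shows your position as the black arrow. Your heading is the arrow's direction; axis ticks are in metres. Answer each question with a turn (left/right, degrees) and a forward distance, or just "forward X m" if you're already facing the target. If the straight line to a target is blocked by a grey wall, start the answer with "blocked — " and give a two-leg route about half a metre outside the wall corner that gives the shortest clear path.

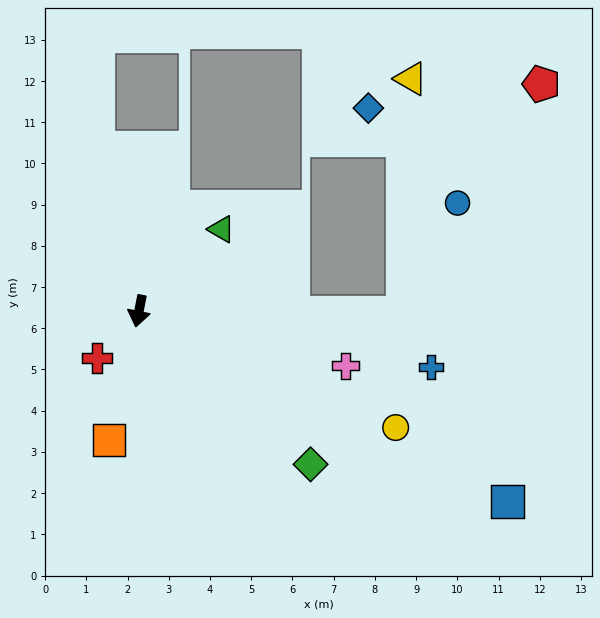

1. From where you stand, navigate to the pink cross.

turn left 86°, forward 5.2 m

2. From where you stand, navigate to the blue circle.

blocked — turn left 101°, forward 6.4 m, then turn left 64°, forward 3.0 m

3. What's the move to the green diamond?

turn left 59°, forward 5.6 m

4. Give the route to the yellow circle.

turn left 77°, forward 6.8 m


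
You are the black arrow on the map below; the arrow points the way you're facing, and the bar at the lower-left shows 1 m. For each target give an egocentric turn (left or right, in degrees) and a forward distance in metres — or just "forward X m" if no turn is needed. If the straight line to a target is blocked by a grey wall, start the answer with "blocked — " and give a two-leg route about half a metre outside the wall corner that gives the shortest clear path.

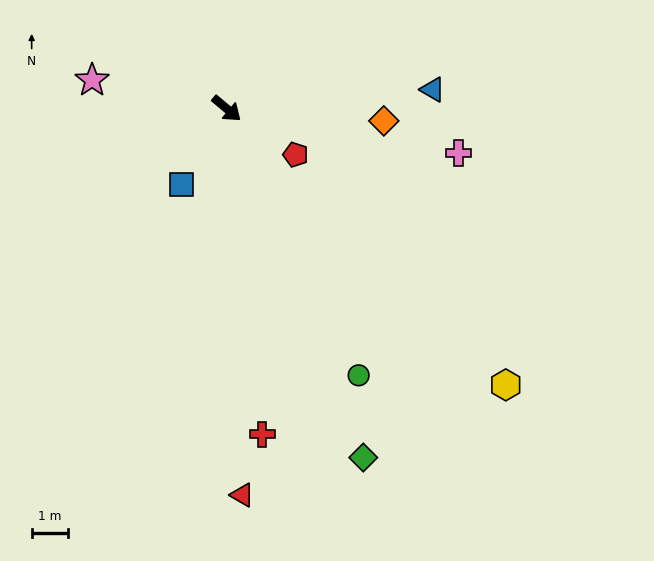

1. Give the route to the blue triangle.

turn left 45°, forward 5.7 m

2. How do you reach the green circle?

turn right 24°, forward 8.1 m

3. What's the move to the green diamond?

turn right 29°, forward 10.2 m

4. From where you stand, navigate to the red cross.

turn right 44°, forward 8.9 m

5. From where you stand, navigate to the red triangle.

turn right 48°, forward 10.6 m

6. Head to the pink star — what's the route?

turn right 152°, forward 3.8 m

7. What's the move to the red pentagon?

turn left 6°, forward 2.3 m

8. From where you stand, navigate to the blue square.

turn right 81°, forward 2.4 m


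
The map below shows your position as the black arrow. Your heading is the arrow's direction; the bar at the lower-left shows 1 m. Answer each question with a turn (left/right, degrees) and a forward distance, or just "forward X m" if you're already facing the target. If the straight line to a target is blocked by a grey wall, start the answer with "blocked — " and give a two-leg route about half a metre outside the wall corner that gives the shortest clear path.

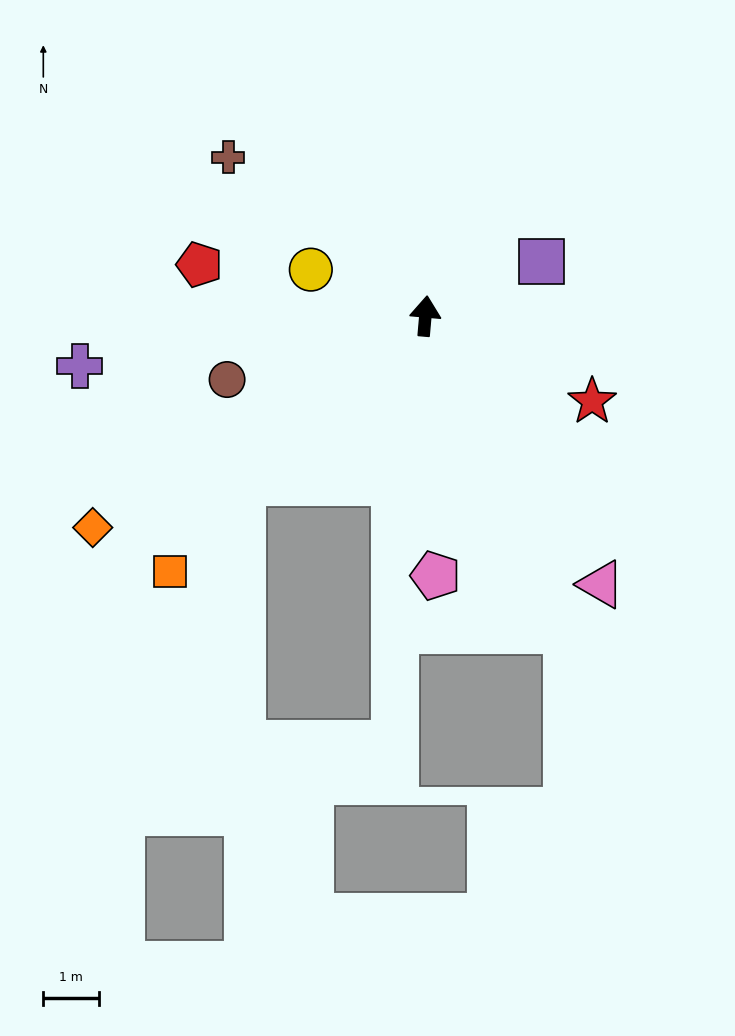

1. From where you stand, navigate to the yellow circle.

turn left 73°, forward 2.2 m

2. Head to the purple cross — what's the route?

turn left 103°, forward 6.3 m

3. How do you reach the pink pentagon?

turn right 173°, forward 4.7 m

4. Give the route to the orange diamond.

turn left 127°, forward 7.1 m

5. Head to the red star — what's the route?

turn right 112°, forward 3.4 m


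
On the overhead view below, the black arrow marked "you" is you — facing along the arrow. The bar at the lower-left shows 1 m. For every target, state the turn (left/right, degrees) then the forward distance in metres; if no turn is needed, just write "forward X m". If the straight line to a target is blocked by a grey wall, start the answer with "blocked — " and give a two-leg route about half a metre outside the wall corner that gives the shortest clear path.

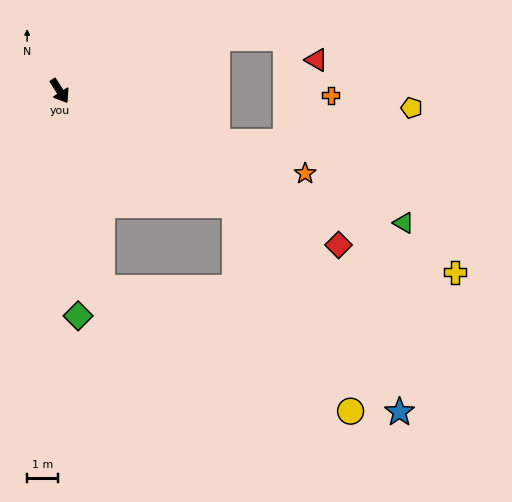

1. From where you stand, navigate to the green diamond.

turn right 28°, forward 7.4 m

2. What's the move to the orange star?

turn left 39°, forward 8.5 m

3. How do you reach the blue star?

blocked — turn left 24°, forward 6.8 m, then turn right 18°, forward 8.7 m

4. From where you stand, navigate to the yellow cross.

turn left 33°, forward 14.2 m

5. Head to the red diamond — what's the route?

turn left 29°, forward 10.4 m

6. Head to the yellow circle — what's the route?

blocked — turn left 24°, forward 6.8 m, then turn right 27°, forward 7.7 m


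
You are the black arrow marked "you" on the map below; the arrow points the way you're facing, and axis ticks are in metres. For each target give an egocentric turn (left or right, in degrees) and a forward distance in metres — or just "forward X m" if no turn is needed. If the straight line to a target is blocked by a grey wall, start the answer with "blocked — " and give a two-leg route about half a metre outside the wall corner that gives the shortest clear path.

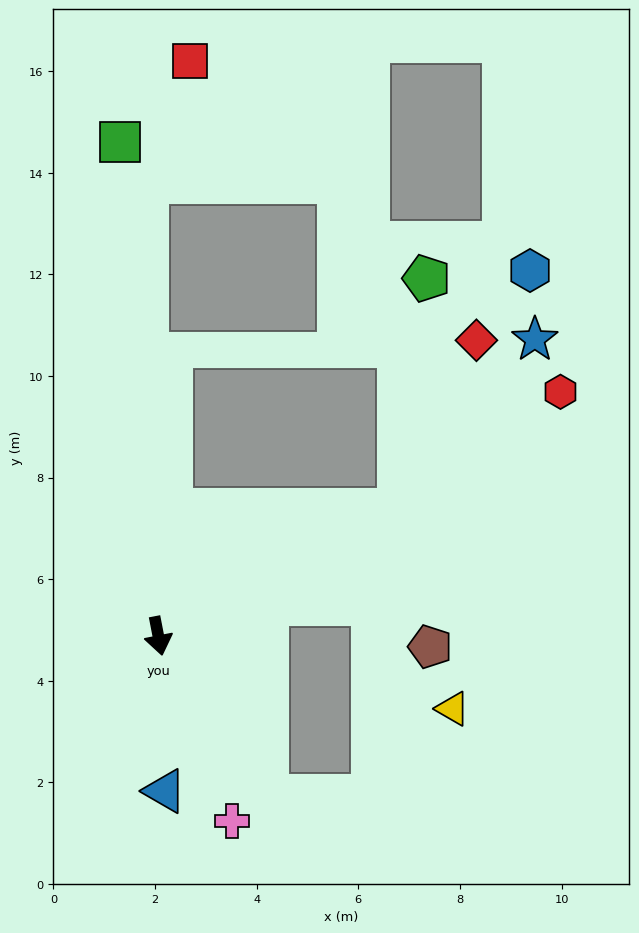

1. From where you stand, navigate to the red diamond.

blocked — turn left 107°, forward 5.3 m, then turn left 37°, forward 3.7 m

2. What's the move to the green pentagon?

blocked — turn left 107°, forward 5.3 m, then turn left 55°, forward 4.6 m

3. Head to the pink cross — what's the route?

turn left 11°, forward 3.9 m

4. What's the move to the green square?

turn left 173°, forward 9.8 m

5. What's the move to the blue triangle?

turn right 9°, forward 3.1 m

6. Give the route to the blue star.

blocked — turn left 107°, forward 5.3 m, then turn left 23°, forward 4.3 m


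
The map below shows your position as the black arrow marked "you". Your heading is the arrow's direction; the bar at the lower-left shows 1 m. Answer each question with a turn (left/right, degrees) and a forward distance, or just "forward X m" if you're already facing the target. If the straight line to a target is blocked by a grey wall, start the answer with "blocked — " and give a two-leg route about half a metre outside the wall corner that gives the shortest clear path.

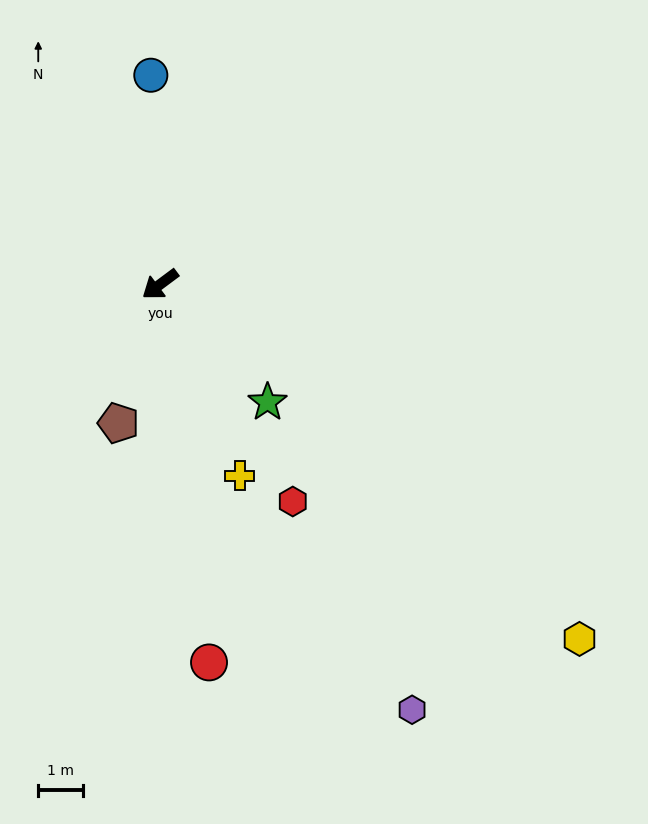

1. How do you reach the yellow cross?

turn left 76°, forward 4.6 m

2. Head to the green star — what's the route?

turn left 96°, forward 3.5 m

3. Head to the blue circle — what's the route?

turn right 124°, forward 4.6 m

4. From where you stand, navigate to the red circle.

turn left 61°, forward 8.5 m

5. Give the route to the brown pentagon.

turn left 37°, forward 3.2 m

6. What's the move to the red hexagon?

turn left 85°, forward 5.6 m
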